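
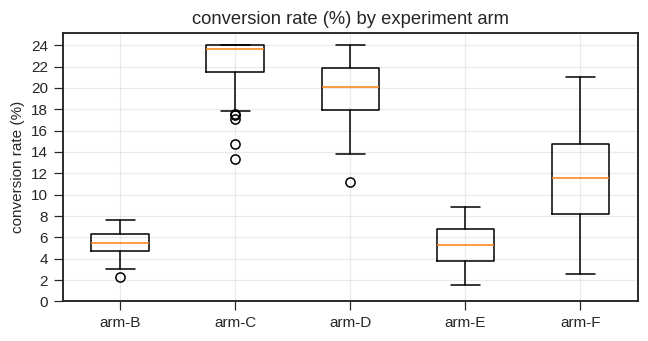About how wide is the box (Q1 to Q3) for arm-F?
Q3 ≈ 14, Q1 ≈ 8; IQR ≈ 6.

≈ 6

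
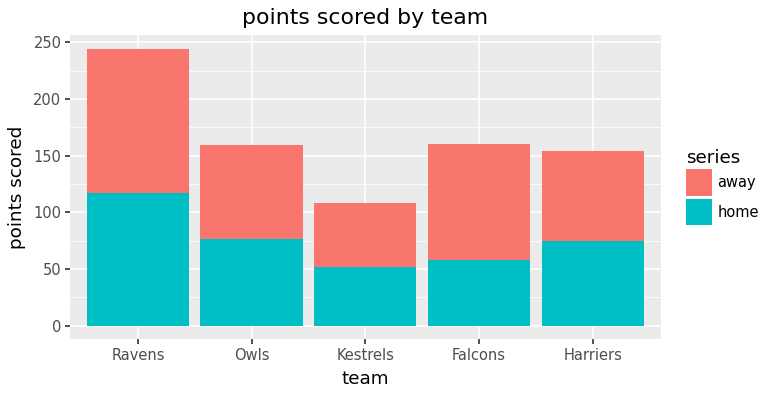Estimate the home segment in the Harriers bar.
home top ≈ 75, bottom ≈ 0; segment ≈ 75.

≈ 75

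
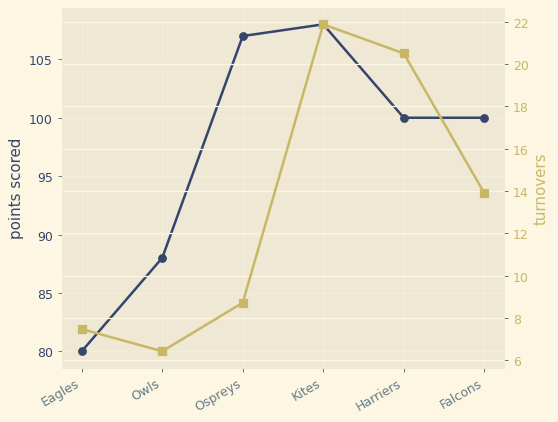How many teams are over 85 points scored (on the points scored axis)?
5

Above 85: Owls, Ospreys, Kites, Harriers, Falcons.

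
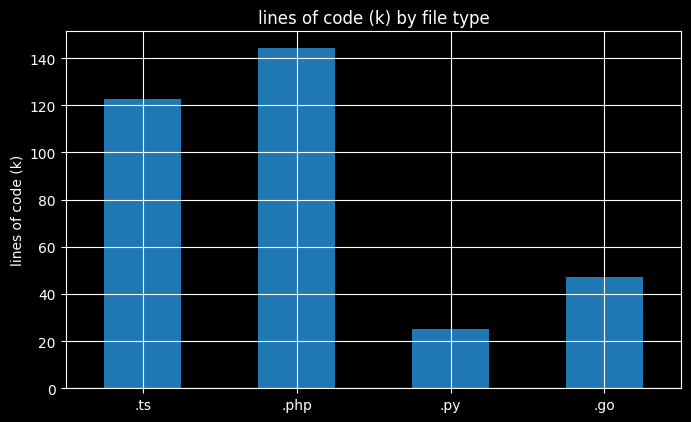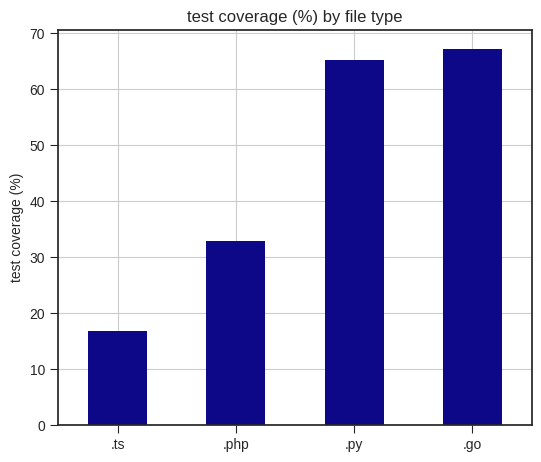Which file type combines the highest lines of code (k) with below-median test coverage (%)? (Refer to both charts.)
Chart 2 median test coverage (%) ≈ 50; below-median file types: .ts, .php. Among those, .php has the highest lines of code (k) (≈ 140).

.php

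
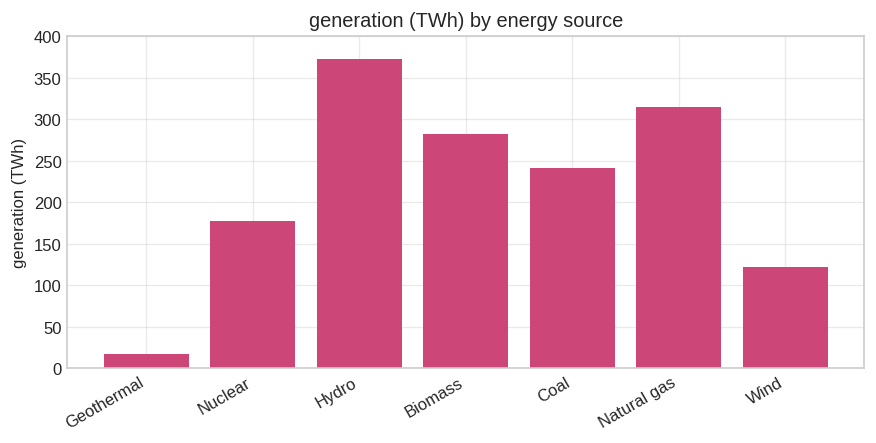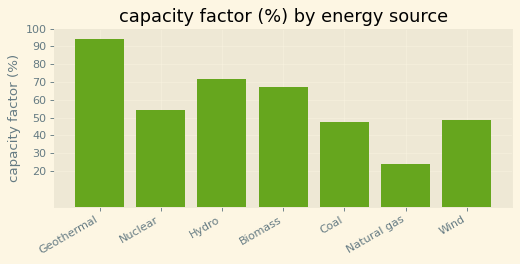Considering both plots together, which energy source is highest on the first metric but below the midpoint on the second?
Chart 2 median capacity factor (%) ≈ 50; below-median energy sources: Coal, Natural gas, Wind. Among those, Natural gas has the highest generation (TWh) (≈ 300).

Natural gas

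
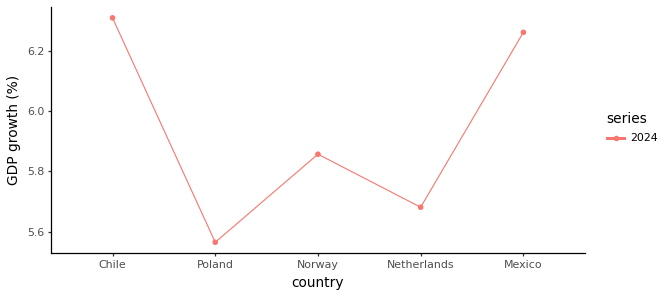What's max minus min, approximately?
Max Chile ≈ 6.3, min Poland ≈ 5.6; range ≈ 0.7.

≈ 0.7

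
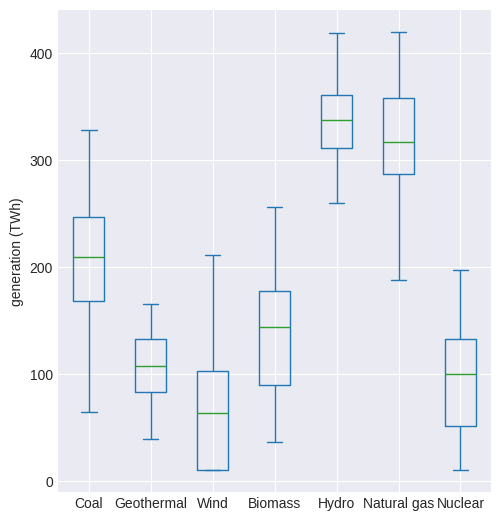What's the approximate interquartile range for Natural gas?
Q3 ≈ 350, Q1 ≈ 275; IQR ≈ 75.

≈ 75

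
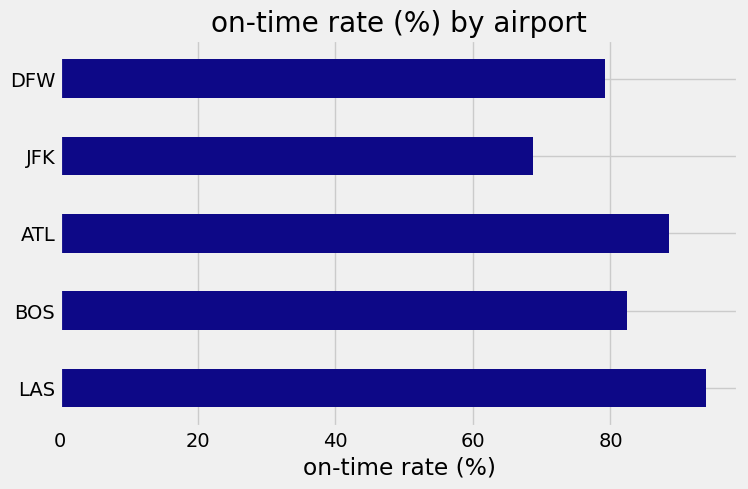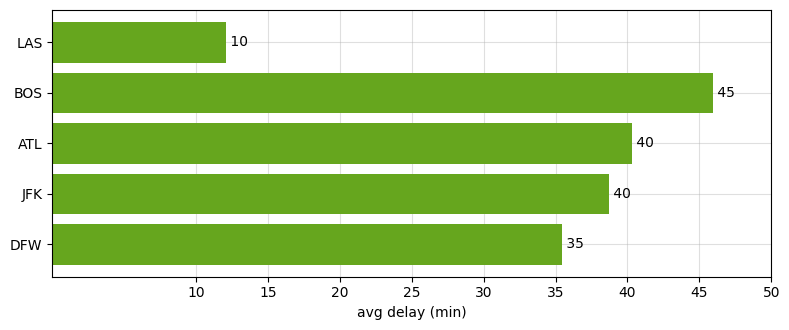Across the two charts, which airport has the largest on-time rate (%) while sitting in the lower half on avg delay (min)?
LAS

Chart 2 median avg delay (min) ≈ 40; below-median airports: LAS, DFW. Among those, LAS has the highest on-time rate (%) (≈ 90).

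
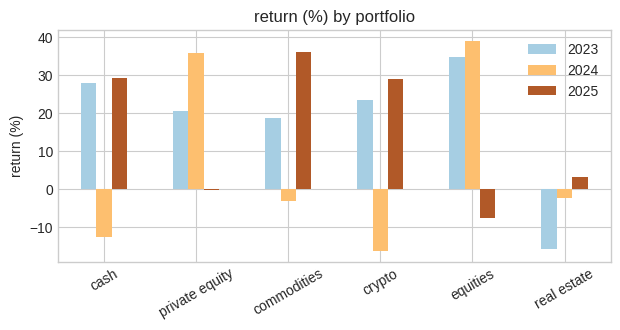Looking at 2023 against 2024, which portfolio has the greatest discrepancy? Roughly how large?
cash, ≈ 45 %

cash: 2023 ≈ 30, 2024 ≈ -15 → gap ≈ 45. Next-largest (crypto) is only ≈ 40.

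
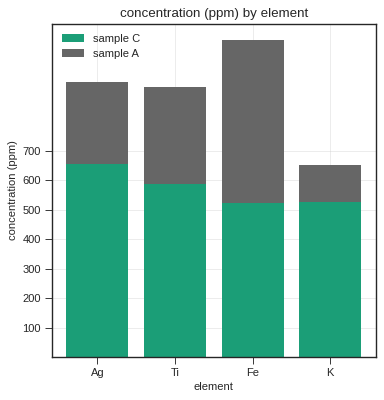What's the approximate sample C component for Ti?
sample C top ≈ 600, bottom ≈ 0; segment ≈ 600.

≈ 600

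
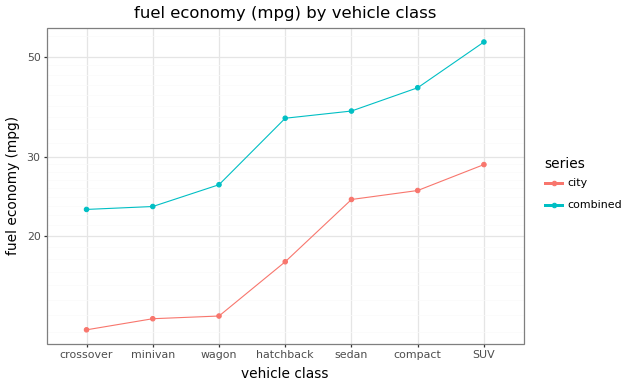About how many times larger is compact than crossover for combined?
compact ≈ 45, crossover ≈ 25; 45/25 ≈ 1.8.

≈ 1.8×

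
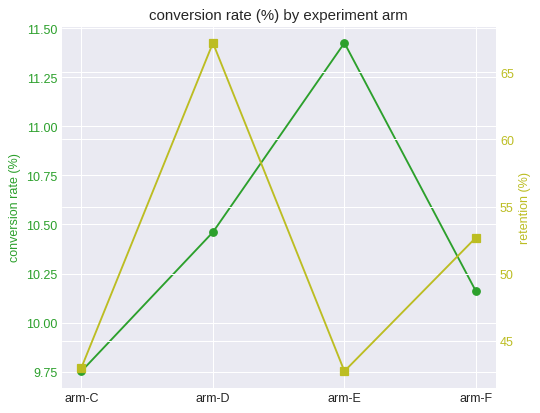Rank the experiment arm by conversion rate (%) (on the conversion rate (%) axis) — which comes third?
arm-F

Top 4 (on the conversion rate (%) axis): arm-E ≈ 11.4, arm-D ≈ 10.4, arm-F ≈ 10.2, arm-C ≈ 9.8.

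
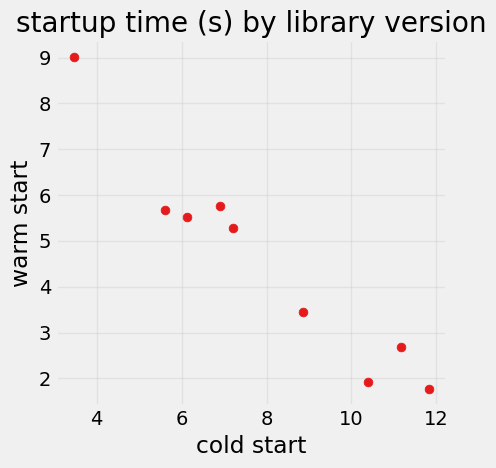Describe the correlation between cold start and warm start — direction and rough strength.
Points are negatively correlated; strong (|r| ≈ 1.0).

negative, strong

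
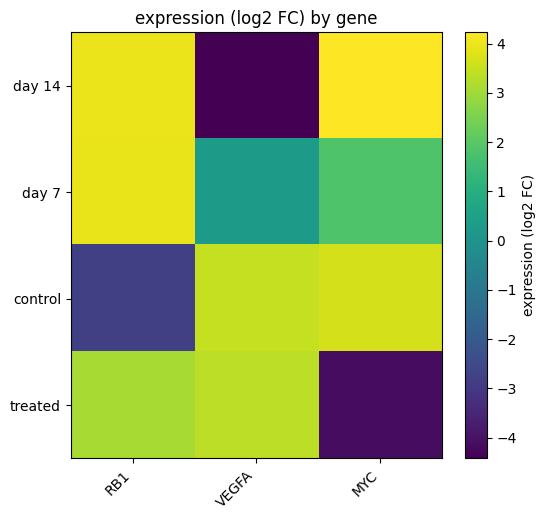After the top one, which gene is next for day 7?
Top 3 for day 7: RB1 ≈ 4, MYC ≈ 2, VEGFA ≈ 0.

MYC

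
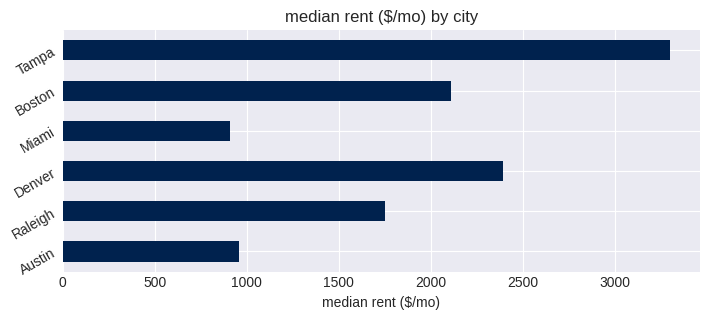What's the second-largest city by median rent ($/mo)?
Denver

Top 3: Tampa ≈ 3500, Denver ≈ 2500, Boston ≈ 2000.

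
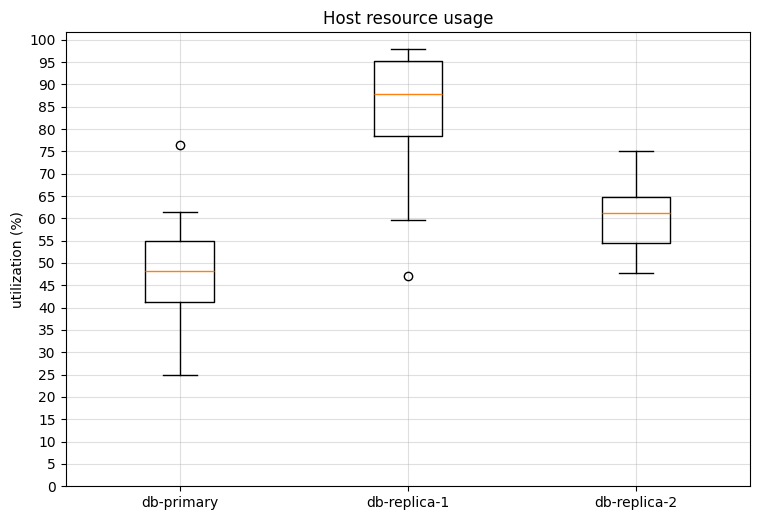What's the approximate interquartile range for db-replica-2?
≈ 10

Q3 ≈ 65, Q1 ≈ 55; IQR ≈ 10.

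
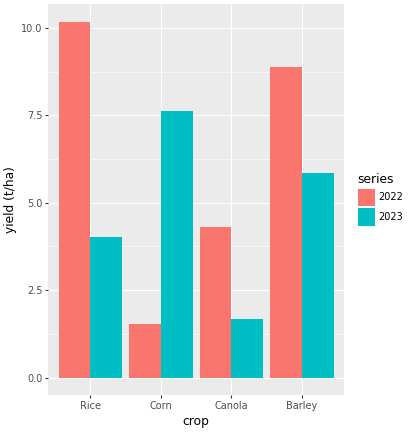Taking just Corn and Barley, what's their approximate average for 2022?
(2 + 9) / 2 ≈ 6.

≈ 6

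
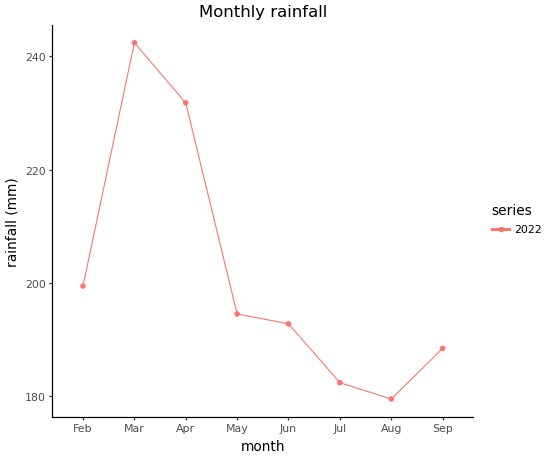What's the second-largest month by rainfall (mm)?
Apr

Top 3: Mar ≈ 240, Apr ≈ 230, Feb ≈ 200.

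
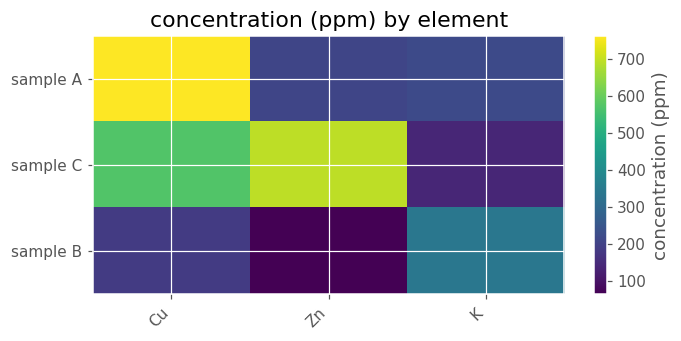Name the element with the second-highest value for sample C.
Top 3 for sample C: Zn ≈ 700, Cu ≈ 600, K ≈ 100.

Cu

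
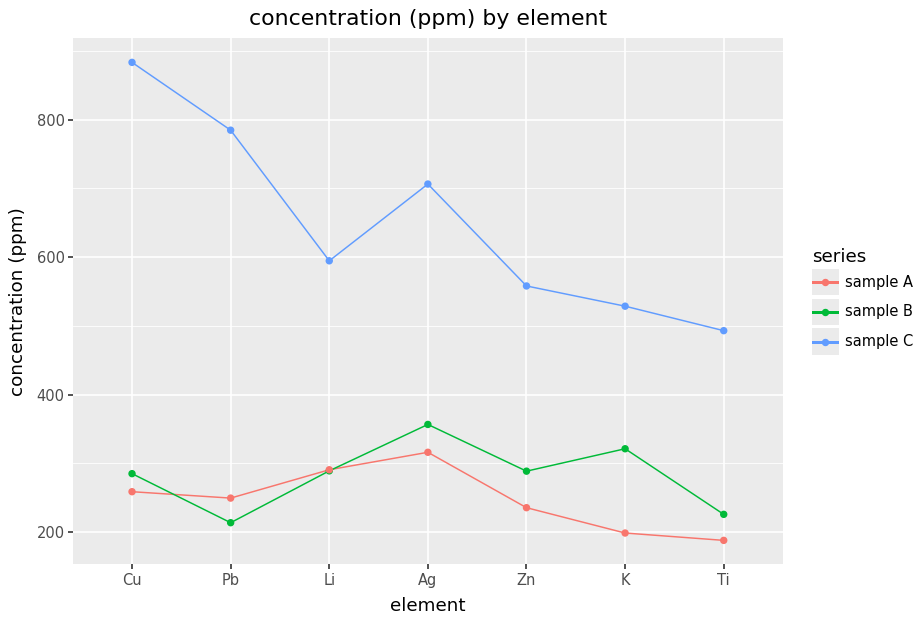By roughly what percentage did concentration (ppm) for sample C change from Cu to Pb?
≈ -11.1%

Cu ≈ 900, Pb ≈ 800; (800 − 900) / 900 ≈ -11.1%.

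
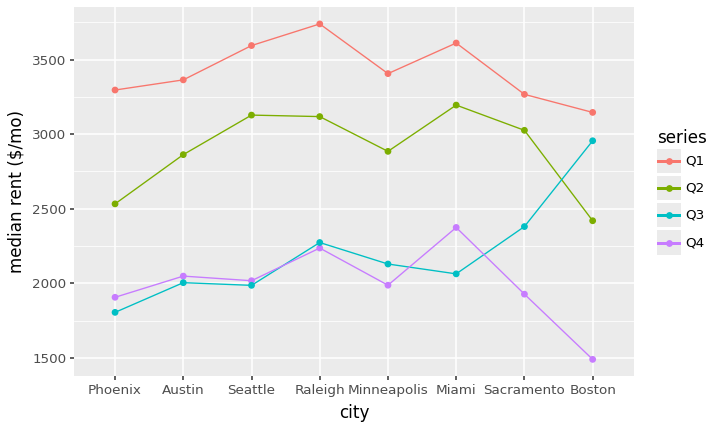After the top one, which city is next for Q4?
Top 3 for Q4: Miami ≈ 2400, Raleigh ≈ 2200, Austin ≈ 2000.

Raleigh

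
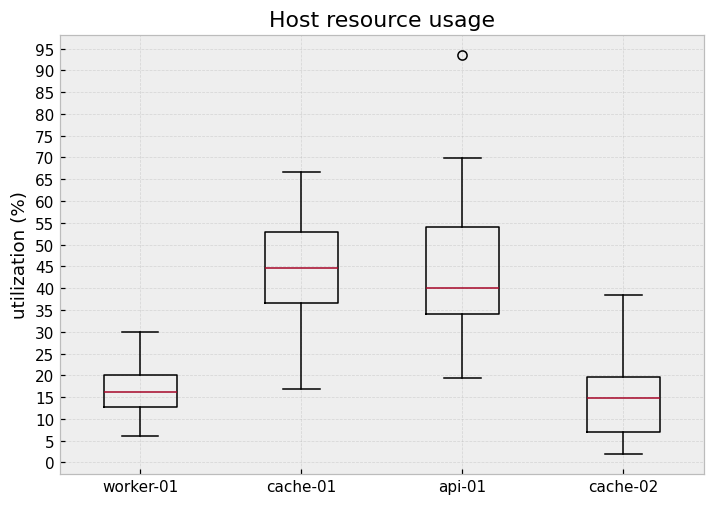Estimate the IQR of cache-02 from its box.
Q3 ≈ 20, Q1 ≈ 5; IQR ≈ 15.

≈ 15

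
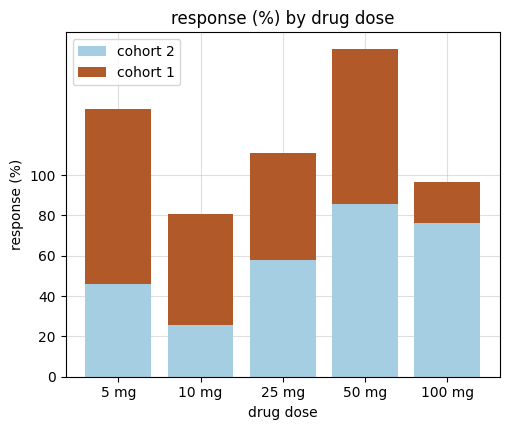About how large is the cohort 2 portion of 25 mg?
≈ 60

cohort 2 top ≈ 60, bottom ≈ 0; segment ≈ 60.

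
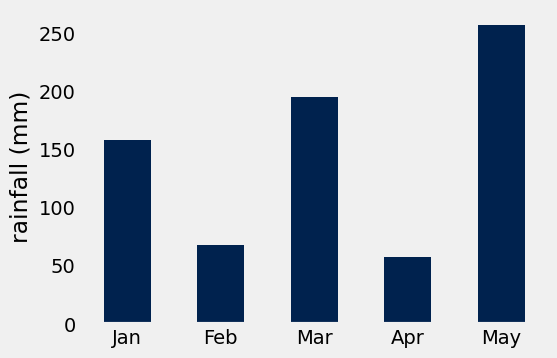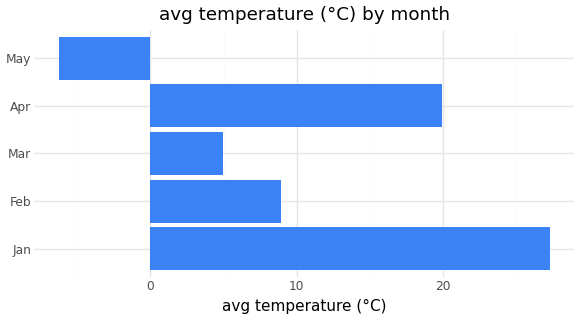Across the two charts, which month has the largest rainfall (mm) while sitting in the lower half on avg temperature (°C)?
Chart 2 median avg temperature (°C) ≈ 10; below-median months: Mar, May. Among those, May has the highest rainfall (mm) (≈ 250).

May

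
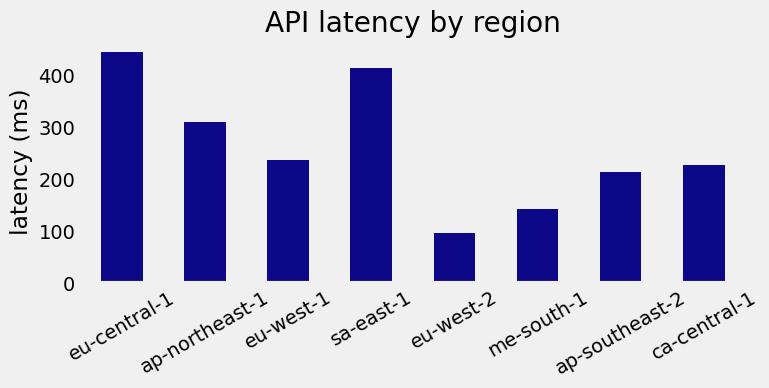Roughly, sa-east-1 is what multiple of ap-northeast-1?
≈ 1.33×

sa-east-1 ≈ 400, ap-northeast-1 ≈ 300; 400/300 ≈ 1.33.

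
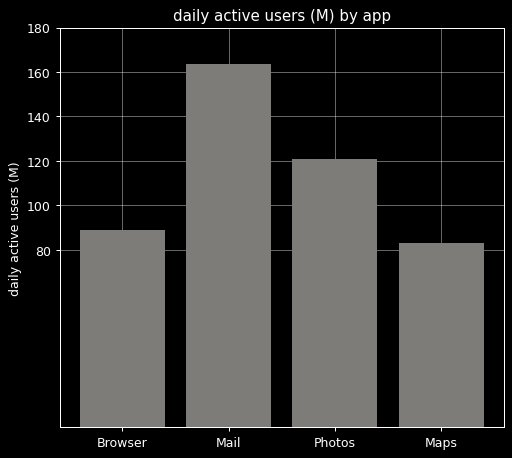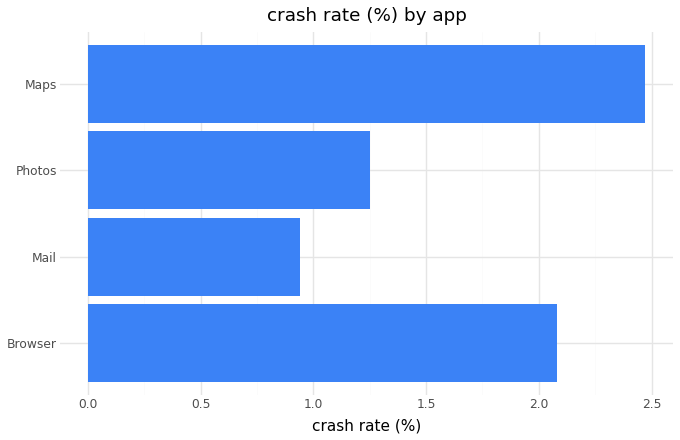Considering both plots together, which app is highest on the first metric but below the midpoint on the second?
Mail

Chart 2 median crash rate (%) ≈ 1.5; below-median apps: Mail, Photos. Among those, Mail has the highest daily active users (M) (≈ 160).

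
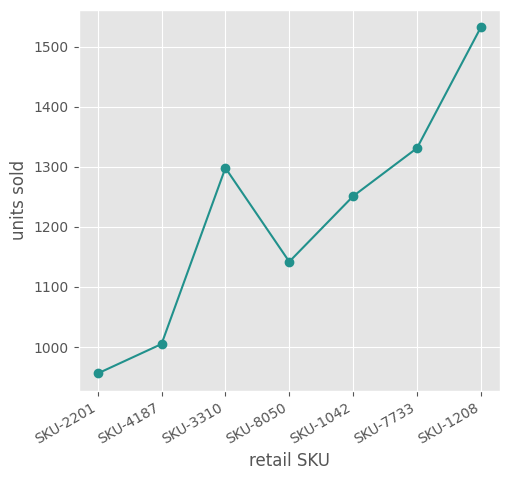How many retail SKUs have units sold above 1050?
5

Above 1050: SKU-3310, SKU-8050, SKU-1042, SKU-7733, SKU-1208.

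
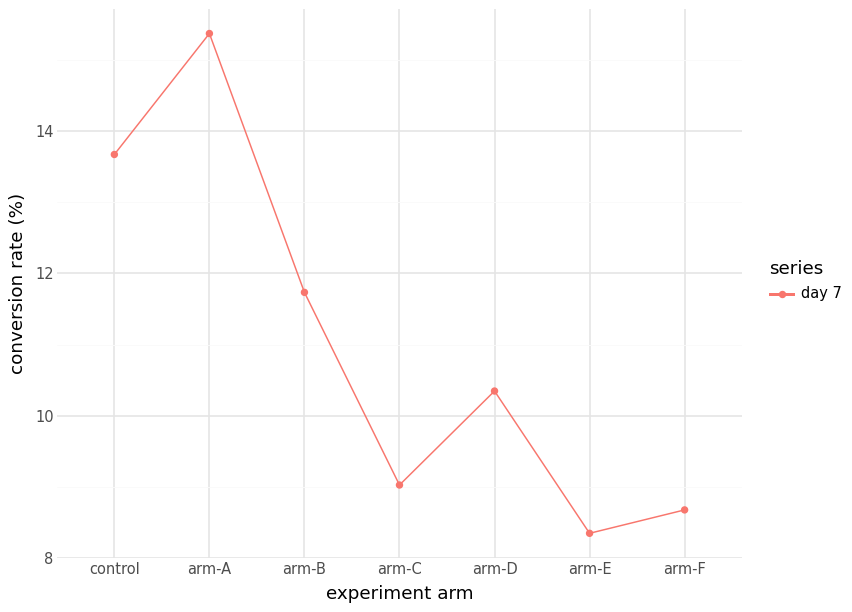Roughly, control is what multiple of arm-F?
control ≈ 14, arm-F ≈ 9; 14/9 ≈ 1.56.

≈ 1.56×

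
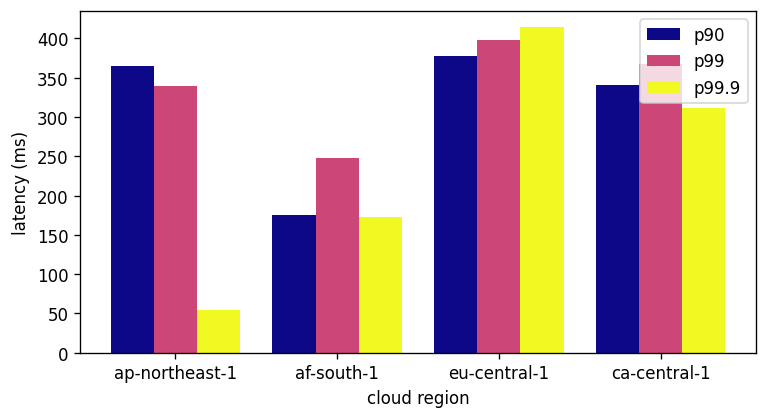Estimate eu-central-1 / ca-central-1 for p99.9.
≈ 1.33×

eu-central-1 ≈ 400, ca-central-1 ≈ 300; 400/300 ≈ 1.33.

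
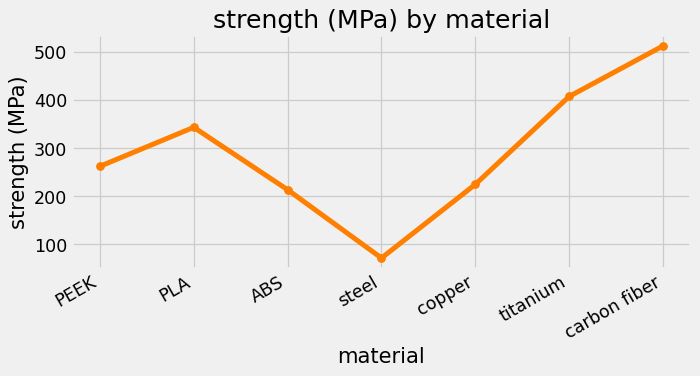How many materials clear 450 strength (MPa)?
Above 450: carbon fiber.

1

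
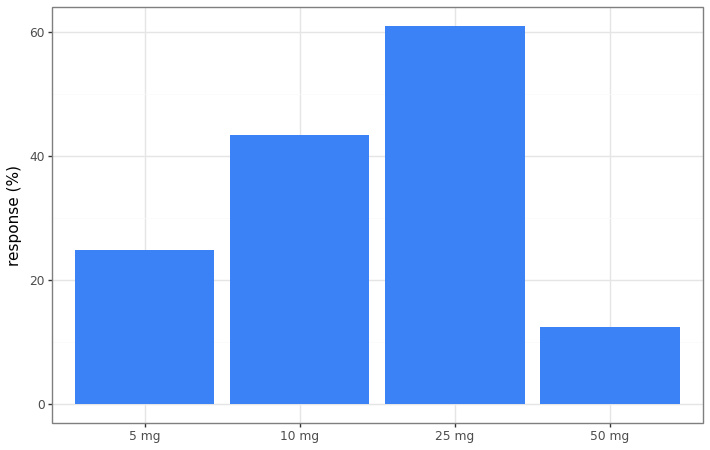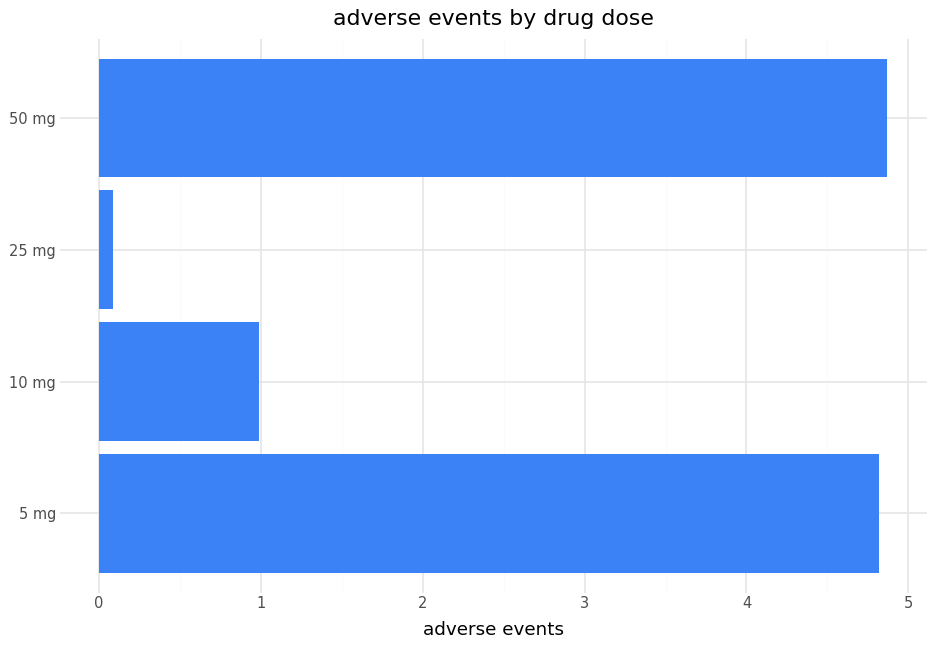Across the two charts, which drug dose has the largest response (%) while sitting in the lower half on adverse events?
25 mg

Chart 2 median adverse events ≈ 3; below-median drug doses: 10 mg, 25 mg. Among those, 25 mg has the highest response (%) (≈ 60).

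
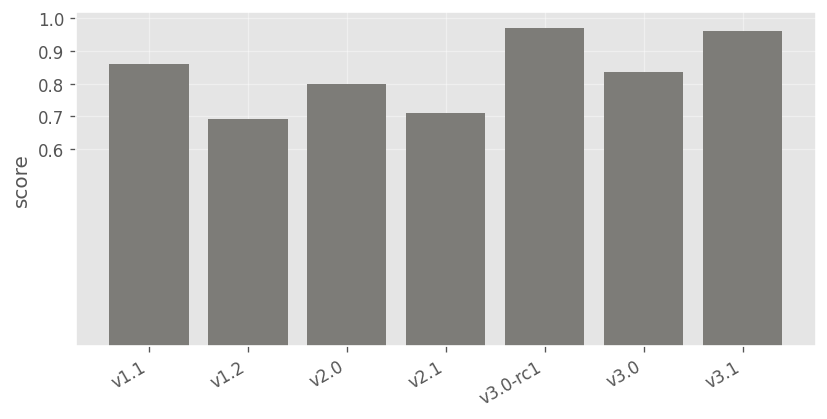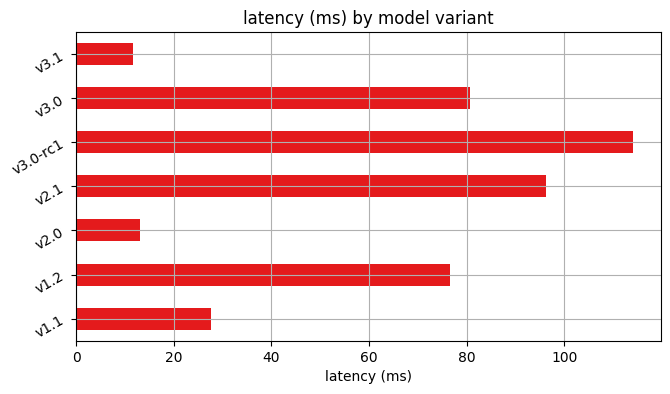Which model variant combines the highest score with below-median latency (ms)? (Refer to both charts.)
v3.1

Chart 2 median latency (ms) ≈ 80; below-median model variants: v1.1, v2.0, v3.1. Among those, v3.1 has the highest score (≈ 1).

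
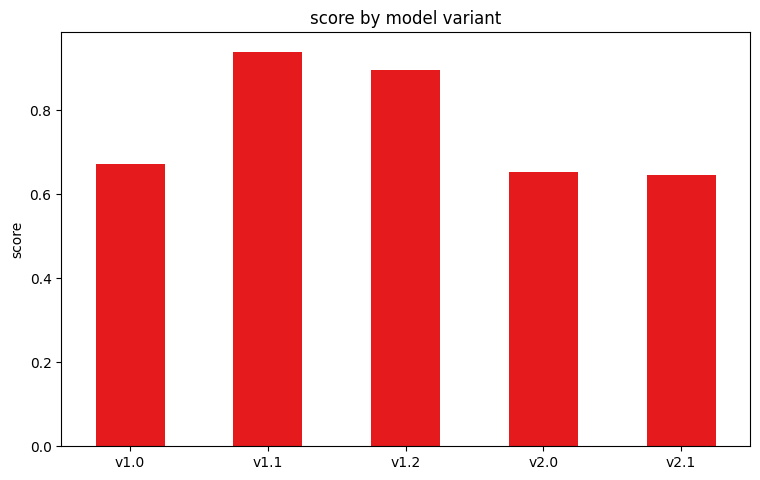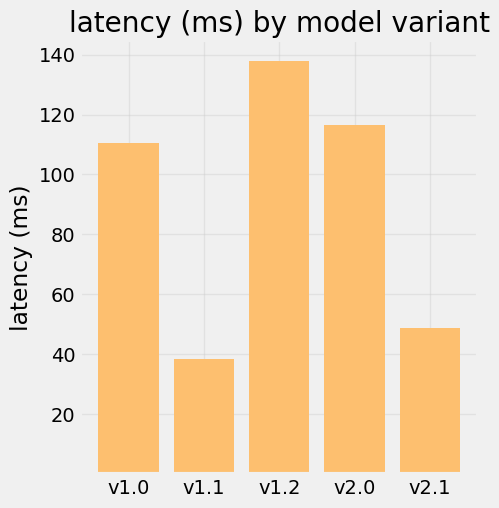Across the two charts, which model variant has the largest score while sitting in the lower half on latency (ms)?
Chart 2 median latency (ms) ≈ 120; below-median model variants: v1.1, v2.1. Among those, v1.1 has the highest score (≈ 0.9).

v1.1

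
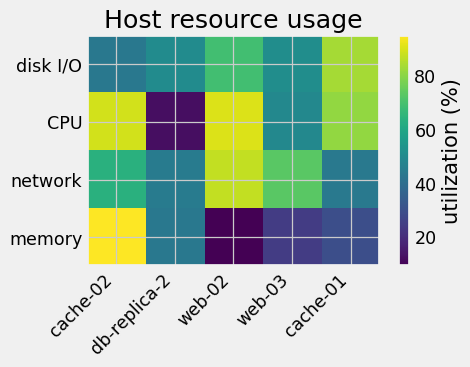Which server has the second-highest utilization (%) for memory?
db-replica-2

Top 3 for memory: cache-02 ≈ 100, db-replica-2 ≈ 40, cache-01 ≈ 30.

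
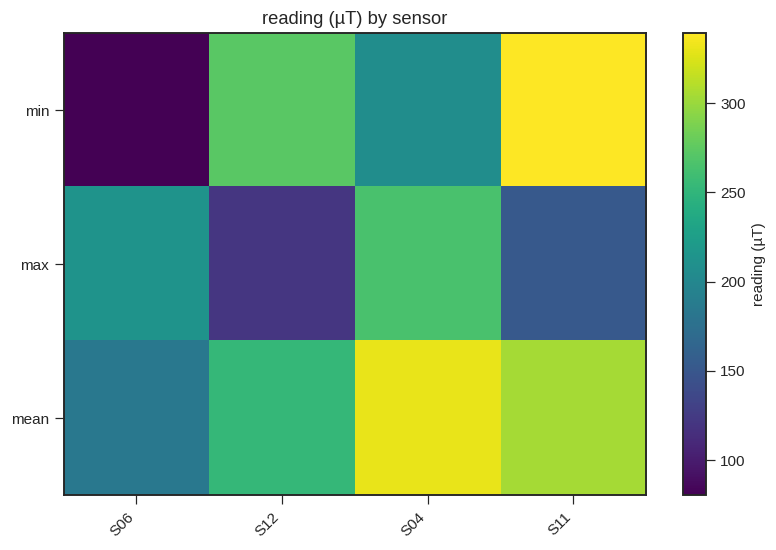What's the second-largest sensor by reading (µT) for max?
S06

Top 3 for max: S04 ≈ 275, S06 ≈ 225, S11 ≈ 150.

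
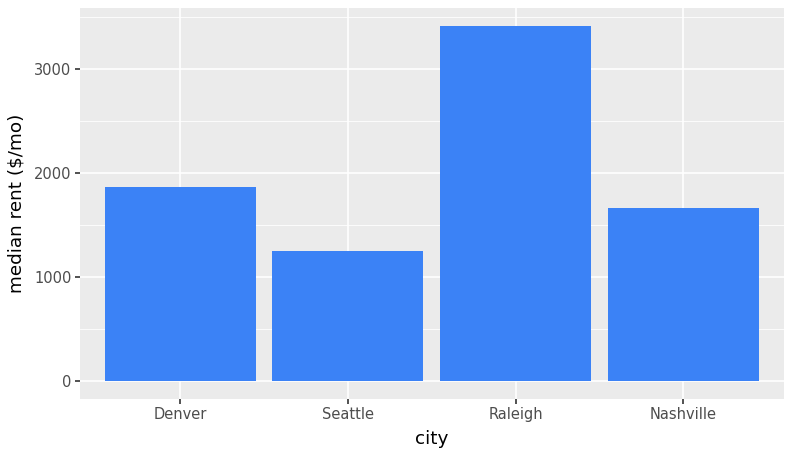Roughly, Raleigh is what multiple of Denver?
Raleigh ≈ 3500, Denver ≈ 2000; 3500/2000 ≈ 1.75.

≈ 1.75×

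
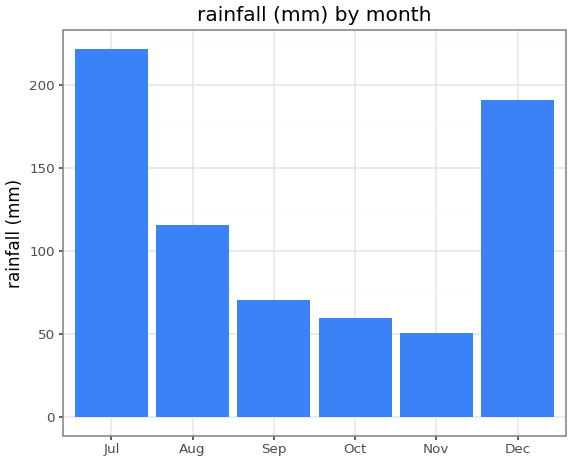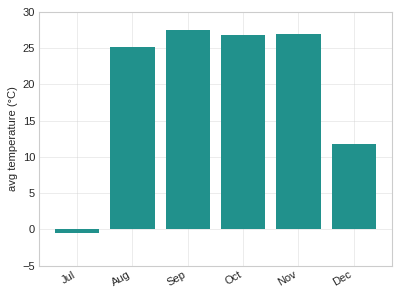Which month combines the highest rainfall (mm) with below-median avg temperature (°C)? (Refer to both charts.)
Chart 2 median avg temperature (°C) ≈ 25; below-median months: Jul, Aug, Dec. Among those, Jul has the highest rainfall (mm) (≈ 225).

Jul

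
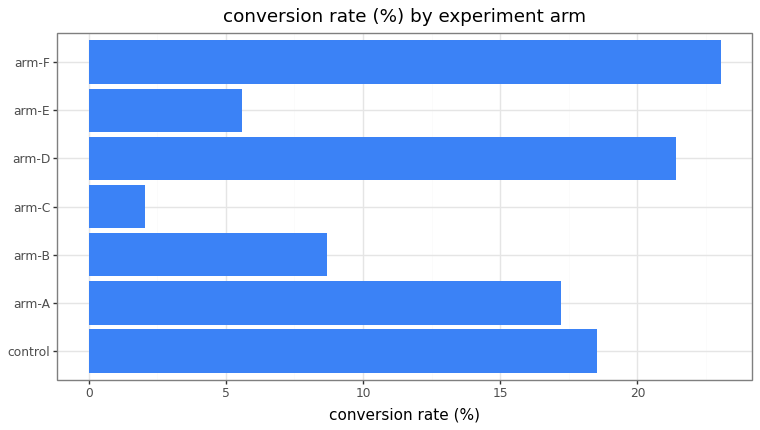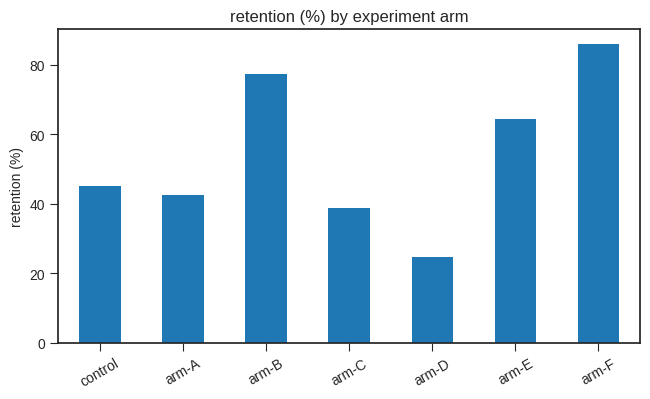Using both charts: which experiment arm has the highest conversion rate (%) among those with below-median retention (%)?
arm-D

Chart 2 median retention (%) ≈ 50; below-median experiment arms: arm-A, arm-C, arm-D. Among those, arm-D has the highest conversion rate (%) (≈ 20).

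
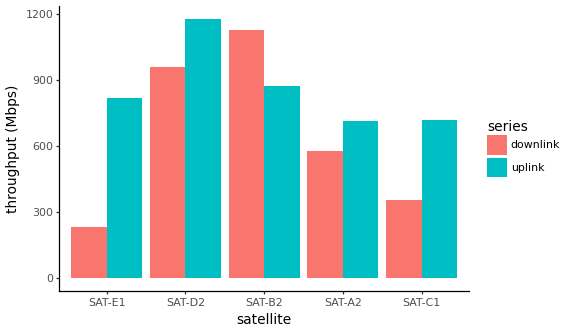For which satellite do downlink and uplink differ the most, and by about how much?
SAT-E1, ≈ 600 Mbps

SAT-E1: downlink ≈ 200, uplink ≈ 800 → gap ≈ 600. Next-largest (SAT-C1) is only ≈ 300.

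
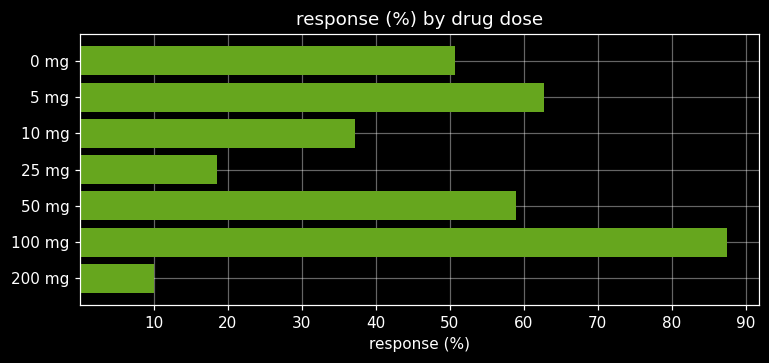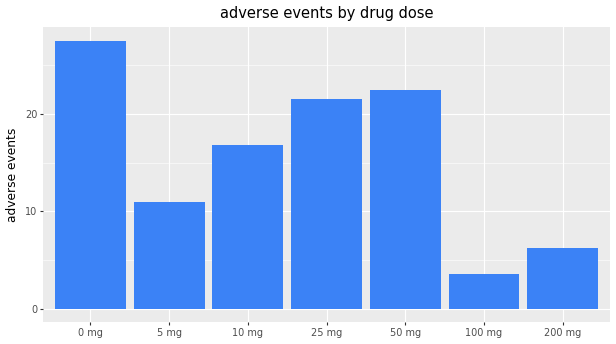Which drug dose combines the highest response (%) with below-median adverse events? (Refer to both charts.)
100 mg

Chart 2 median adverse events ≈ 15; below-median drug doses: 5 mg, 100 mg, 200 mg. Among those, 100 mg has the highest response (%) (≈ 90).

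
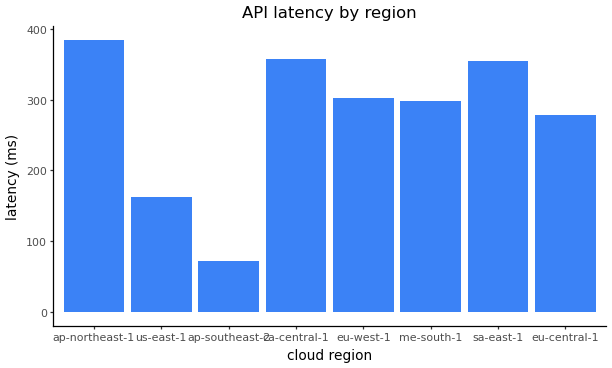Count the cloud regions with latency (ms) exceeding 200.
Above 200: ap-northeast-1, ca-central-1, eu-west-1, me-south-1, sa-east-1, eu-central-1.

6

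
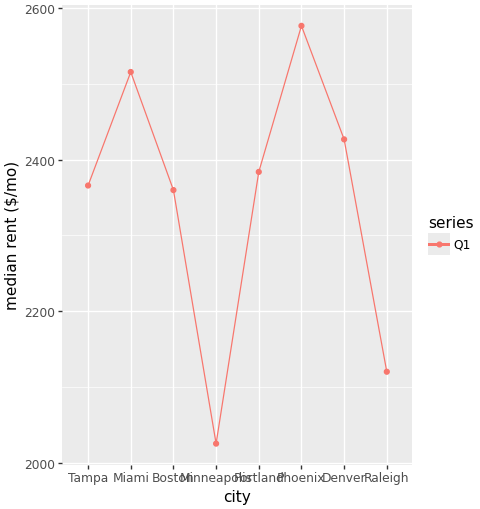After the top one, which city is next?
Top 3: Phoenix ≈ 2600, Miami ≈ 2500, Denver ≈ 2450.

Miami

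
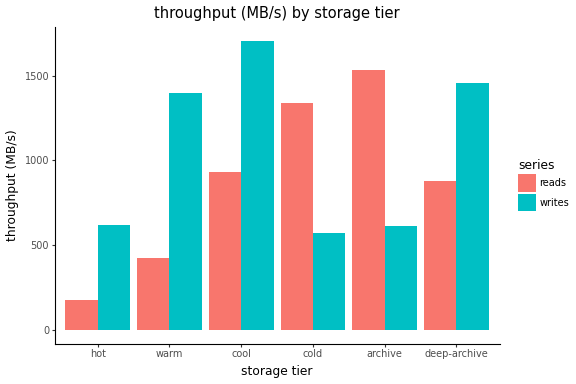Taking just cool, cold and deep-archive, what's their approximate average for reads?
(1000 + 1400 + 800) / 3 ≈ 1067.

≈ 1067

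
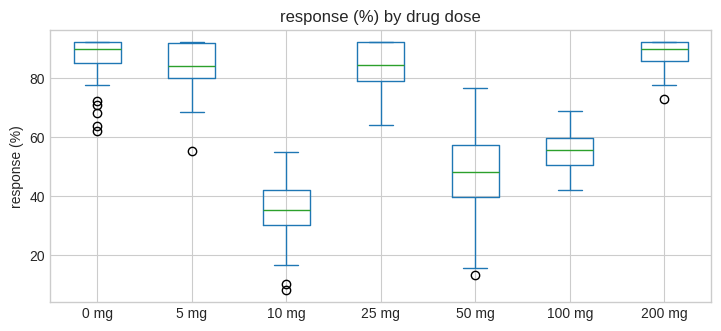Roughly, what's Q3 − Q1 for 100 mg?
Q3 ≈ 60, Q1 ≈ 50; IQR ≈ 10.

≈ 10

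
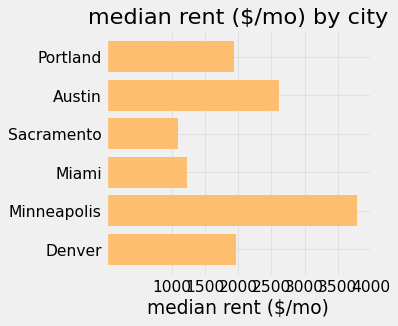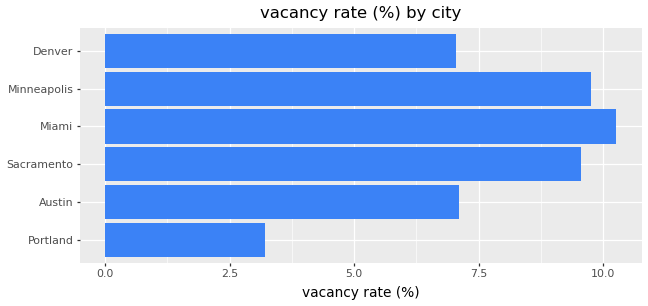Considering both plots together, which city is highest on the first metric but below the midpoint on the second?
Chart 2 median vacancy rate (%) ≈ 8; below-median cities: Portland, Austin, Denver. Among those, Austin has the highest median rent ($/mo) (≈ 2500).

Austin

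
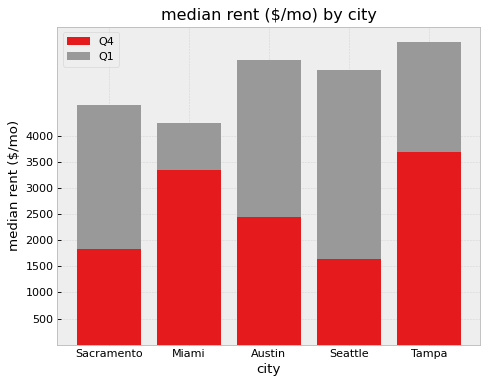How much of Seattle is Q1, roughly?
Q1 top ≈ 5500, bottom ≈ 1500; segment ≈ 4000.

≈ 4000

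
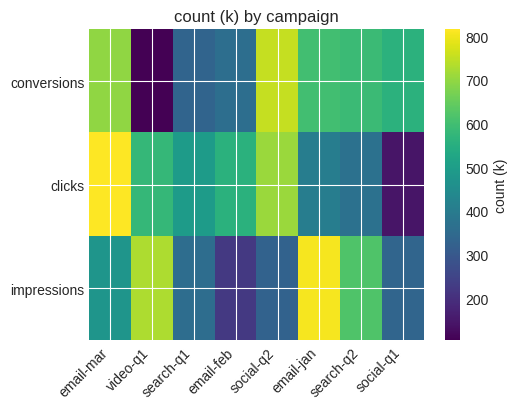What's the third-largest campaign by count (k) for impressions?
search-q2

Top 4 for impressions: email-jan ≈ 800, video-q1 ≈ 700, search-q2 ≈ 600, email-mar ≈ 500.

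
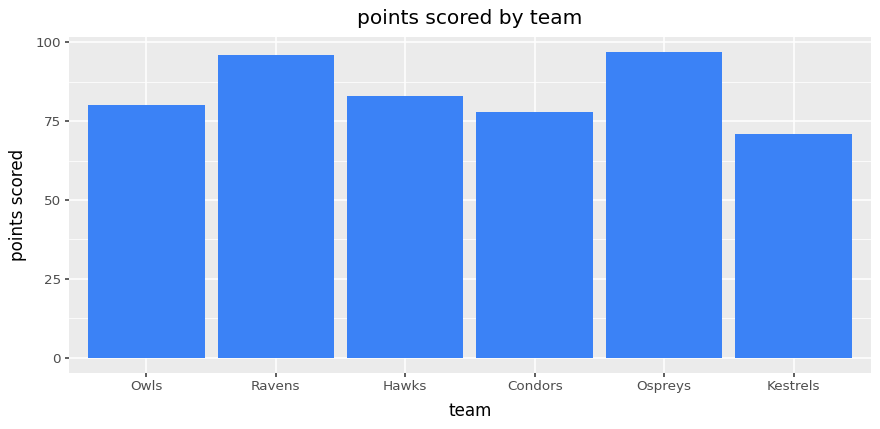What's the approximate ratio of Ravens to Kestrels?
Ravens ≈ 100, Kestrels ≈ 70; 100/70 ≈ 1.43.

≈ 1.43×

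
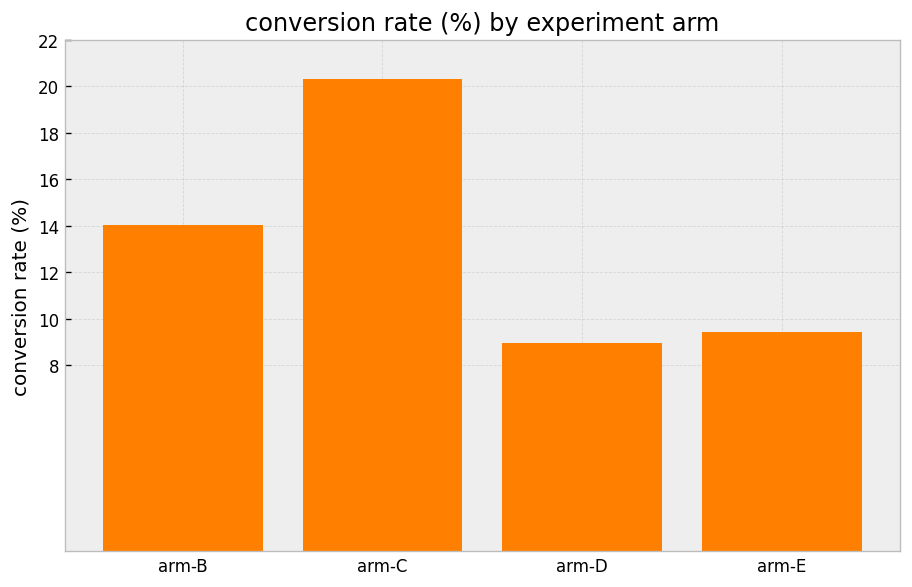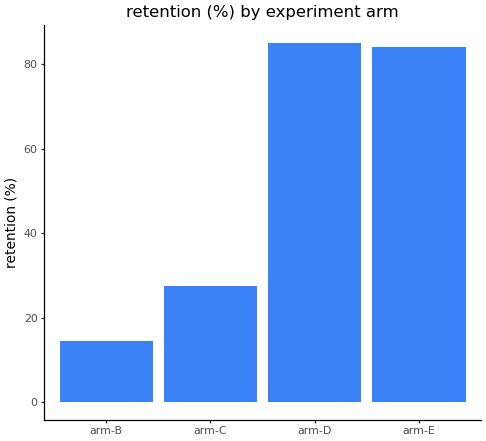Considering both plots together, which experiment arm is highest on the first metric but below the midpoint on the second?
arm-C

Chart 2 median retention (%) ≈ 60; below-median experiment arms: arm-B, arm-C. Among those, arm-C has the highest conversion rate (%) (≈ 20).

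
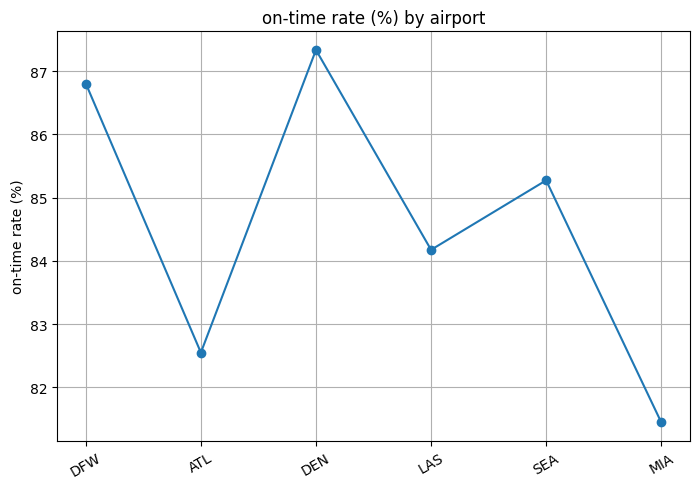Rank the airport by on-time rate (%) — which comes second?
DFW

Top 3: DEN ≈ 87.5, DFW ≈ 87.0, SEA ≈ 85.5.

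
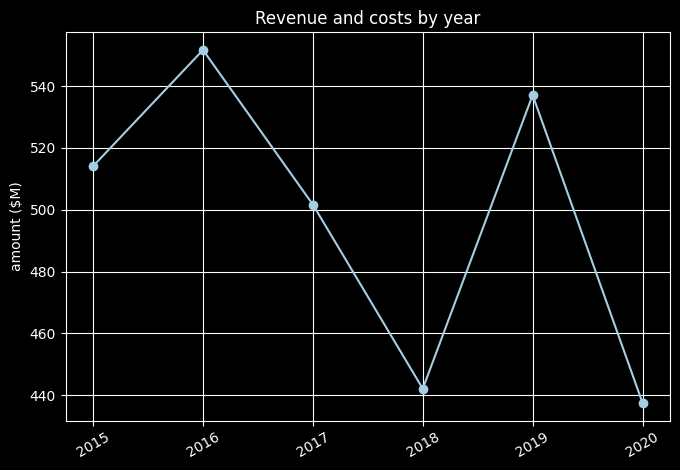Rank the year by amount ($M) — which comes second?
Top 3: 2016 ≈ 550, 2019 ≈ 540, 2015 ≈ 510.

2019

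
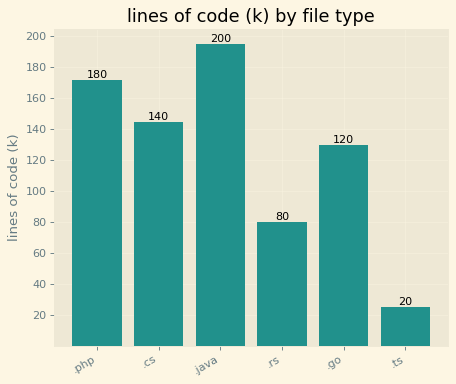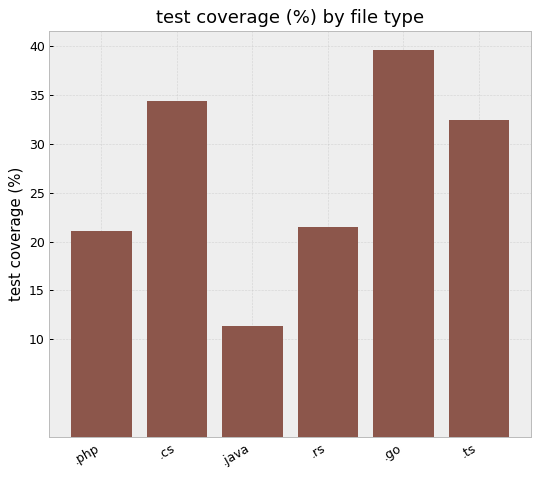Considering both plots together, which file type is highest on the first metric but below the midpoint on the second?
.java

Chart 2 median test coverage (%) ≈ 25; below-median file types: .php, .java, .rs. Among those, .java has the highest lines of code (k) (≈ 200).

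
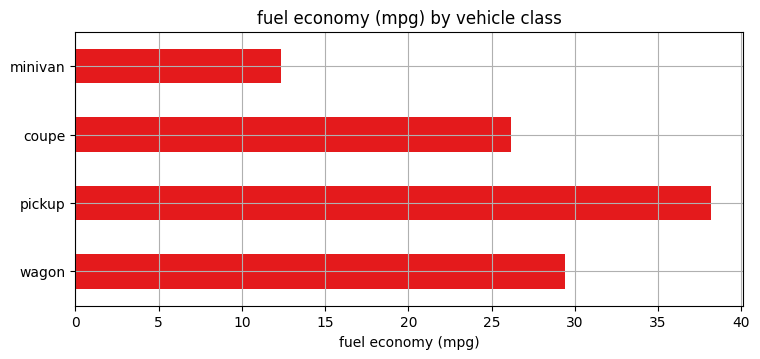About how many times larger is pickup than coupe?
pickup ≈ 40, coupe ≈ 25; 40/25 ≈ 1.6.

≈ 1.6×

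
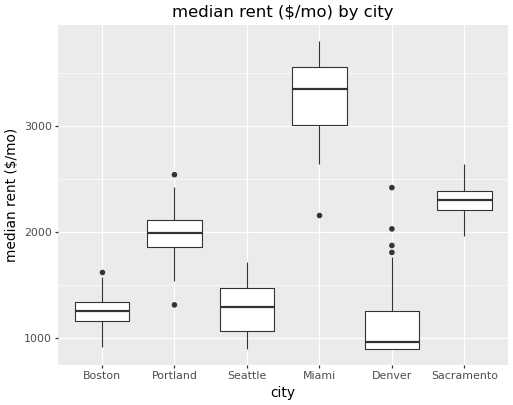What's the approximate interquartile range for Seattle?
Q3 ≈ 1400, Q1 ≈ 1000; IQR ≈ 400.

≈ 400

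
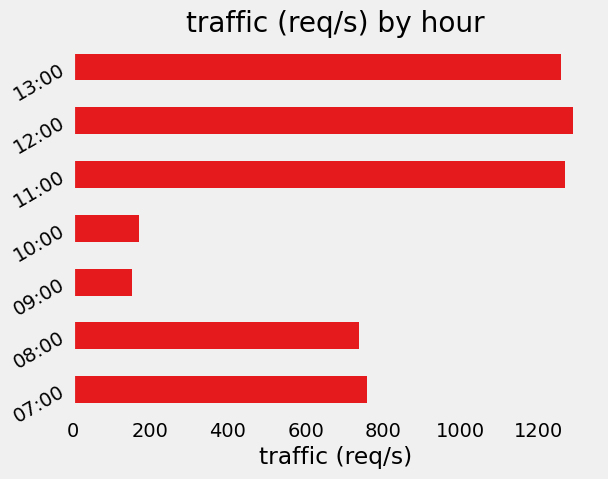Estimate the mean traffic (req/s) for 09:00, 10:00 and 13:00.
(200 + 200 + 1200) / 3 ≈ 533.

≈ 533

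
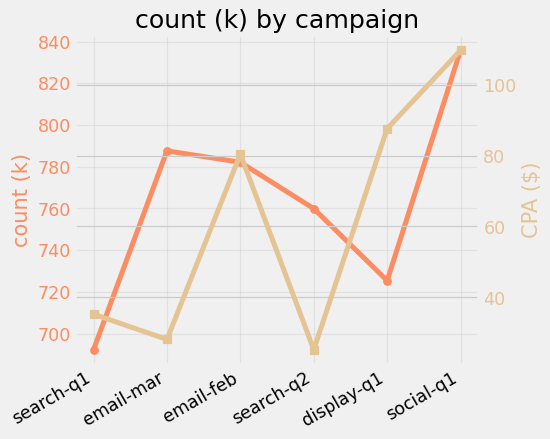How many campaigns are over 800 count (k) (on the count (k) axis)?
1

Above 800: social-q1.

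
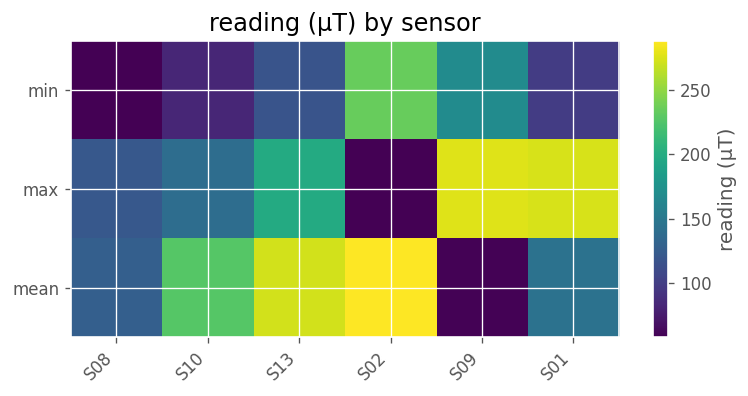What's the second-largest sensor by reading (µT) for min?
Top 3 for min: S02 ≈ 240, S09 ≈ 160, S13 ≈ 120.

S09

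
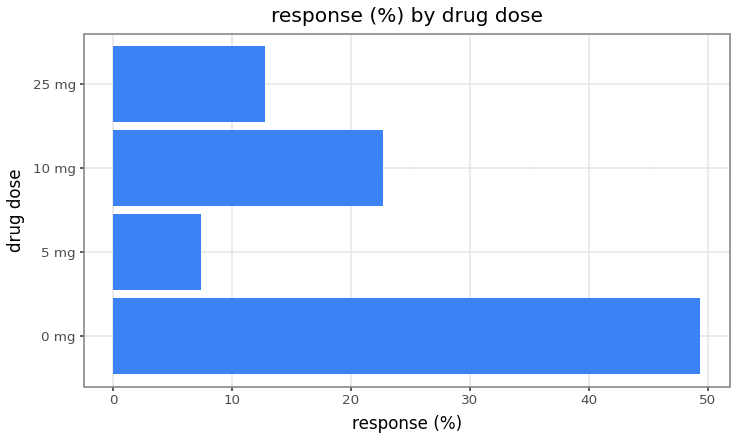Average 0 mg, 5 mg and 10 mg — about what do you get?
≈ 27

(50 + 5 + 25) / 3 ≈ 27.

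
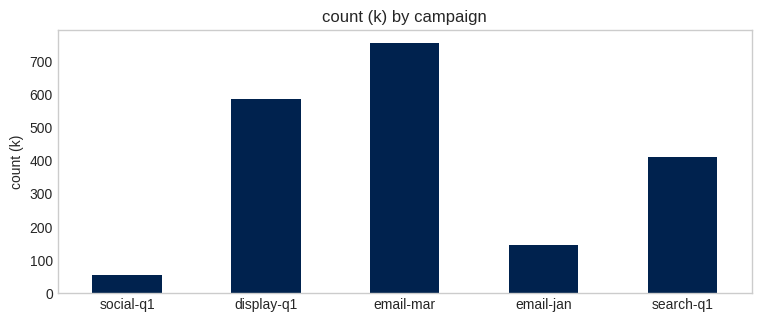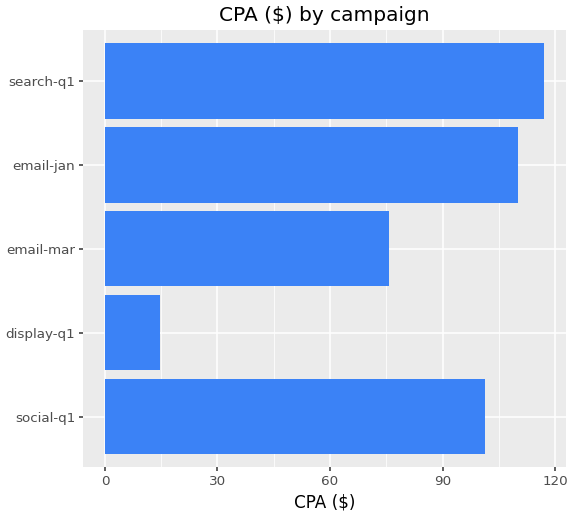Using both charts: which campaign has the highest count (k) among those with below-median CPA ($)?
Chart 2 median CPA ($) ≈ 100; below-median campaigns: display-q1, email-mar. Among those, email-mar has the highest count (k) (≈ 800).

email-mar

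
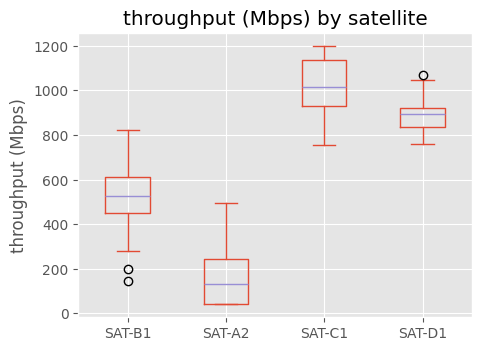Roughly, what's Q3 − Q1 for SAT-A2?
Q3 ≈ 200, Q1 ≈ 0; IQR ≈ 200.

≈ 200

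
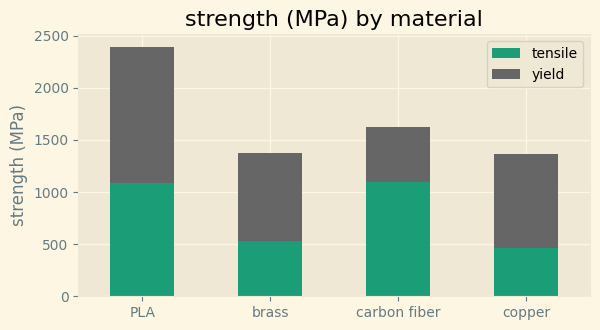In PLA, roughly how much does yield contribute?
≈ 1400

yield top ≈ 2400, bottom ≈ 1000; segment ≈ 1400.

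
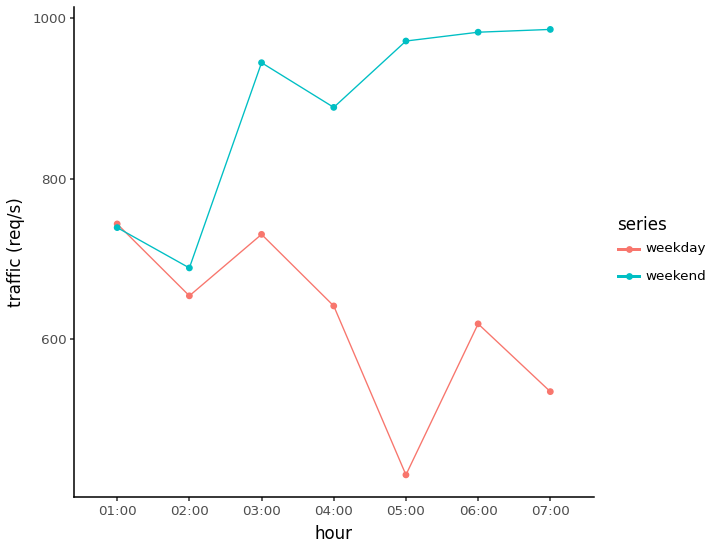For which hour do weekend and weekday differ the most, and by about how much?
05:00, ≈ 500 req/s

05:00: weekend ≈ 950, weekday ≈ 450 → gap ≈ 500. Next-largest (07:00) is only ≈ 450.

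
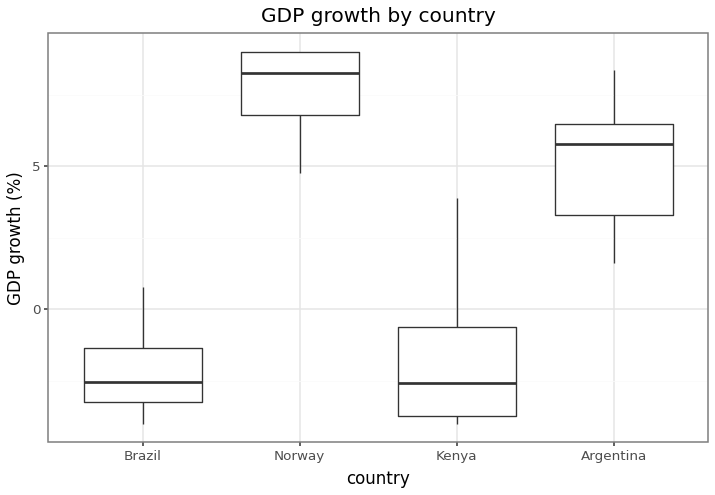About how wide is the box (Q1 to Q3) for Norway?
≈ 2

Q3 ≈ 9, Q1 ≈ 7; IQR ≈ 2.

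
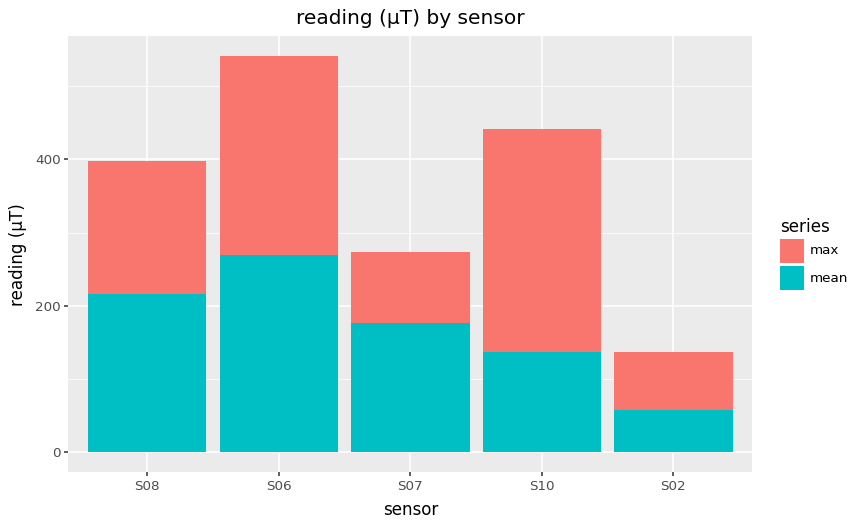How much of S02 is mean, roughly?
≈ 50

mean top ≈ 50, bottom ≈ 0; segment ≈ 50.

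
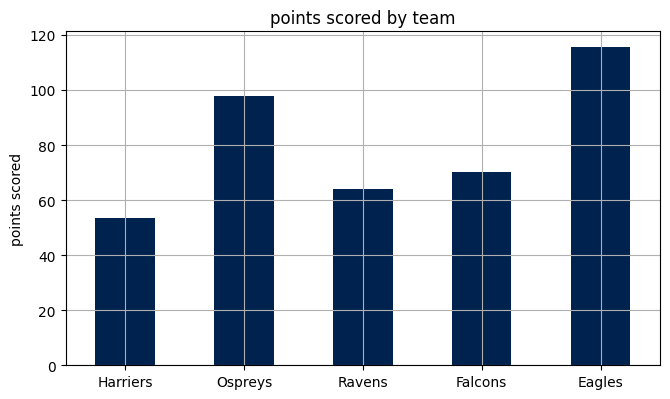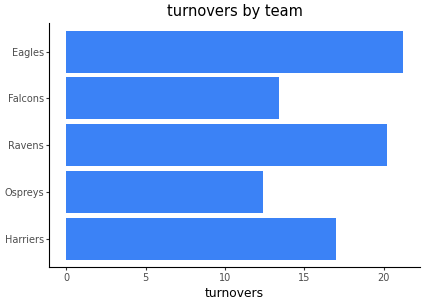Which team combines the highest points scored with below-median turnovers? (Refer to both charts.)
Ospreys

Chart 2 median turnovers ≈ 18; below-median teams: Ospreys, Falcons. Among those, Ospreys has the highest points scored (≈ 100).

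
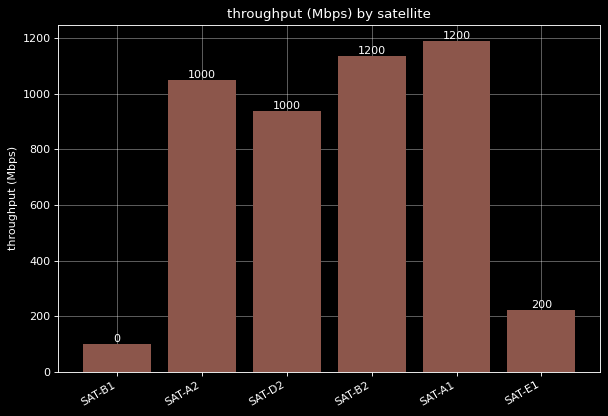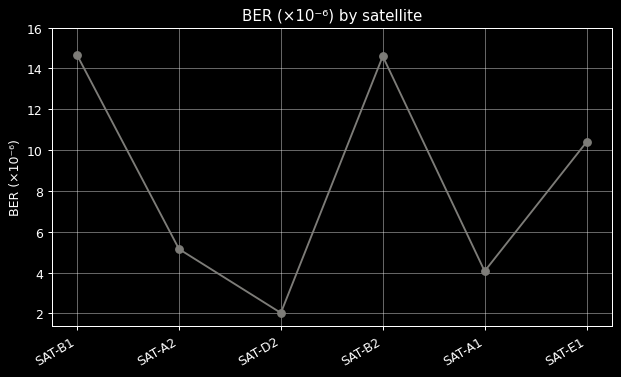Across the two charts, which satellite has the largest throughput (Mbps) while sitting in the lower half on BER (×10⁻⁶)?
Chart 2 median BER (×10⁻⁶) ≈ 8; below-median satellites: SAT-A2, SAT-D2, SAT-A1. Among those, SAT-A1 has the highest throughput (Mbps) (≈ 1200).

SAT-A1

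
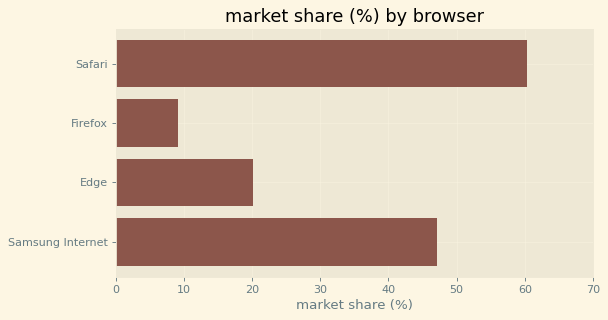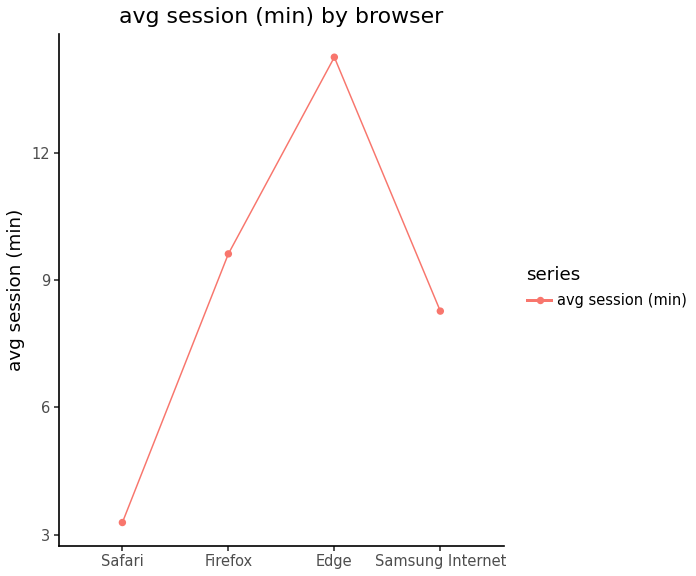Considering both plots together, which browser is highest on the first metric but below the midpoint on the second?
Safari

Chart 2 median avg session (min) ≈ 8; below-median browsers: Safari, Samsung Internet. Among those, Safari has the highest market share (%) (≈ 60).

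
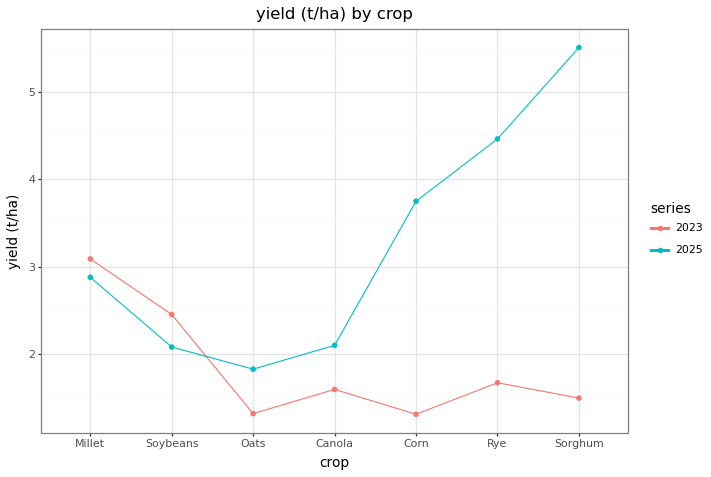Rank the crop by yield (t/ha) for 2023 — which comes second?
Top 3 for 2023: Millet ≈ 3.0, Soybeans ≈ 2.5, Rye ≈ 1.5.

Soybeans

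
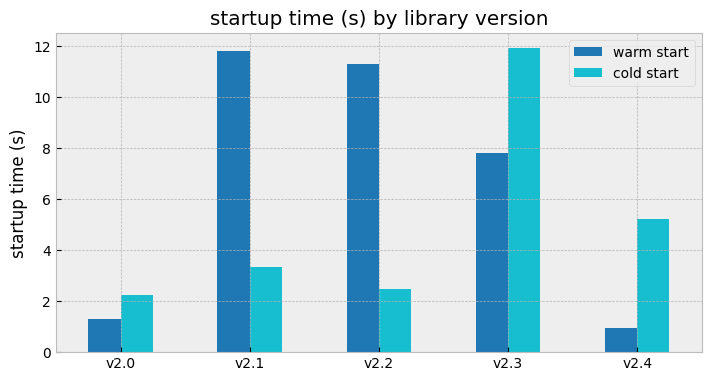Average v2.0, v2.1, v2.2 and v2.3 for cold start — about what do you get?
≈ 5

(2 + 3 + 2 + 12) / 4 ≈ 5.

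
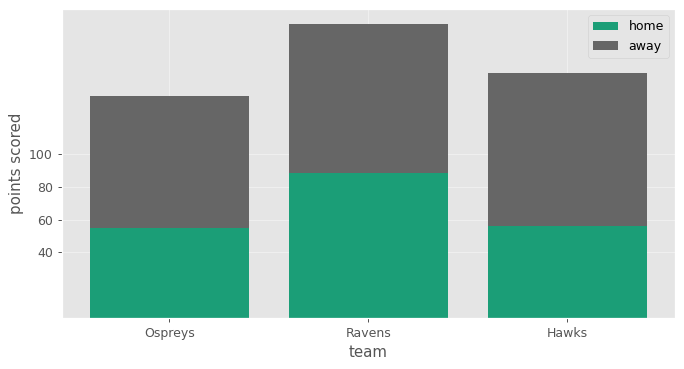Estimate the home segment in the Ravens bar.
≈ 80

home top ≈ 80, bottom ≈ 0; segment ≈ 80.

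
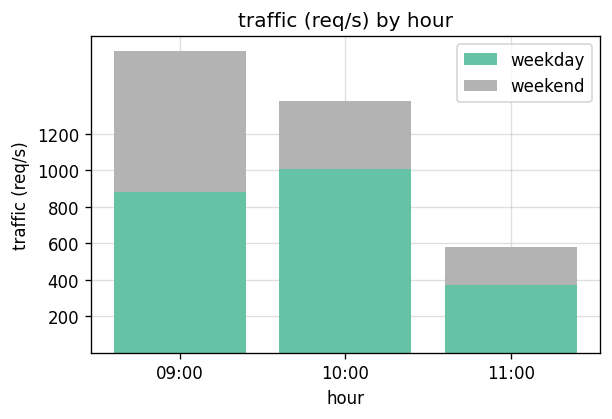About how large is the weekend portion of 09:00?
weekend top ≈ 1600, bottom ≈ 800; segment ≈ 800.

≈ 800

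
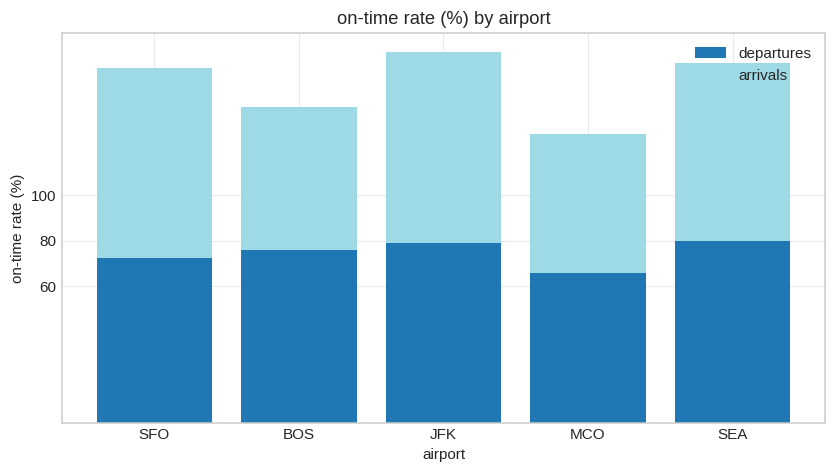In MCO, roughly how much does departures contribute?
≈ 60

departures top ≈ 60, bottom ≈ 0; segment ≈ 60.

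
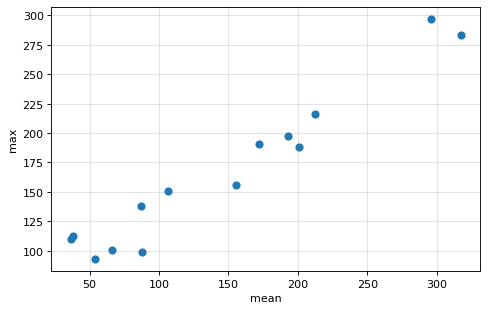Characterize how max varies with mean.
positive, strong

Points are positively correlated; strong (|r| ≈ 1.0).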